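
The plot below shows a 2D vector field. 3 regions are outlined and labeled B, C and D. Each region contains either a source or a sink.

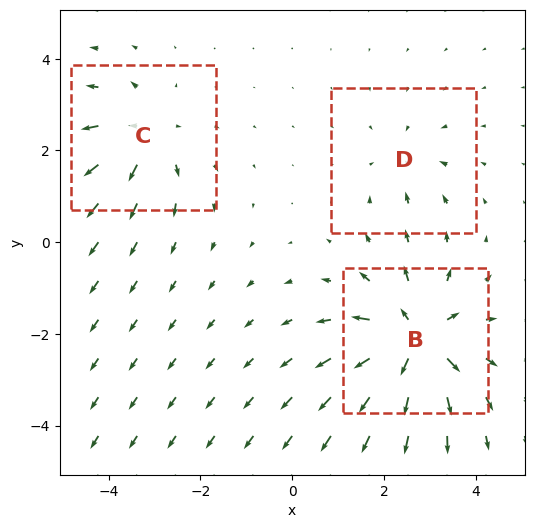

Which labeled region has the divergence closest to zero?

Divergence at each region's feature centre — B: about +6, C: about +4, D: about -2. Region D is closest to zero.

D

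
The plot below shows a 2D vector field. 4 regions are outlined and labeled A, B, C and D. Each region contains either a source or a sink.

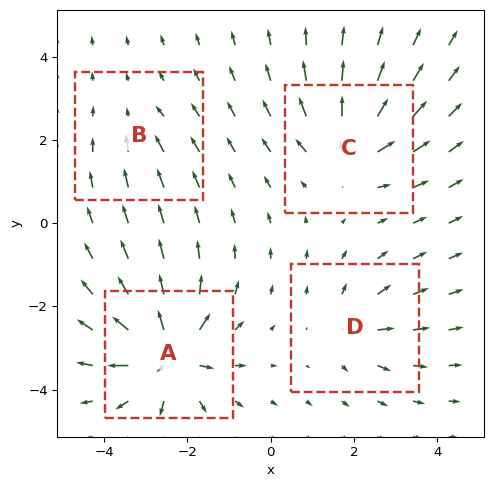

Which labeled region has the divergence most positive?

Divergence at each region's feature centre — A: about +9, B: about -3, C: about +6, D: about +4. Region A is most positive.

A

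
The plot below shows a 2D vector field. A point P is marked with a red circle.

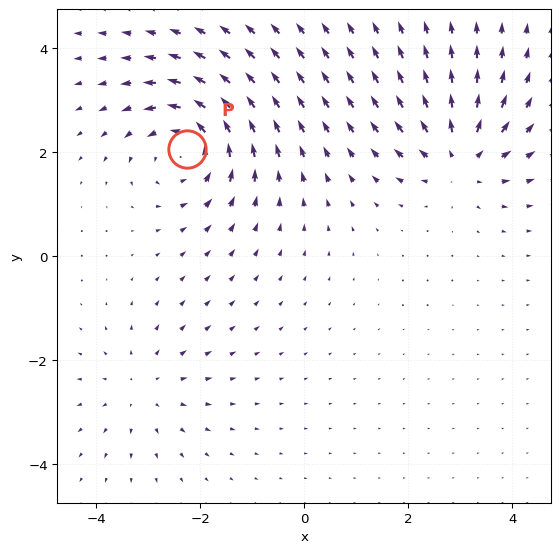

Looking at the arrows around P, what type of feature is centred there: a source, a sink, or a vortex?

At P (-2.3, 2.0) the arrows circulate counterclockwise. Divergence ≈0, curl about +5 — near-zero divergence with nonzero curl is a vortex.

vortex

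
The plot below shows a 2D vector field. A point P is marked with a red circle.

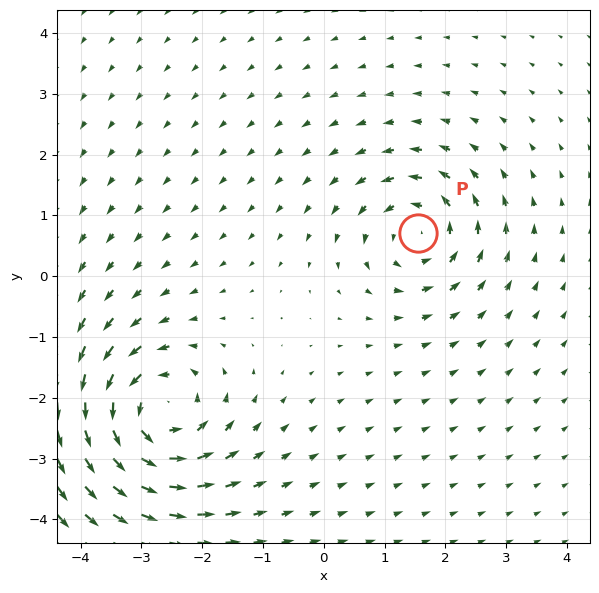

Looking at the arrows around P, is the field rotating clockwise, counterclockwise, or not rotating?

counterclockwise

Near P at (1.6, 0.7) the arrows circulate counterclockwise. The curl (z-component) there is about +4; positive curl means counterclockwise rotation.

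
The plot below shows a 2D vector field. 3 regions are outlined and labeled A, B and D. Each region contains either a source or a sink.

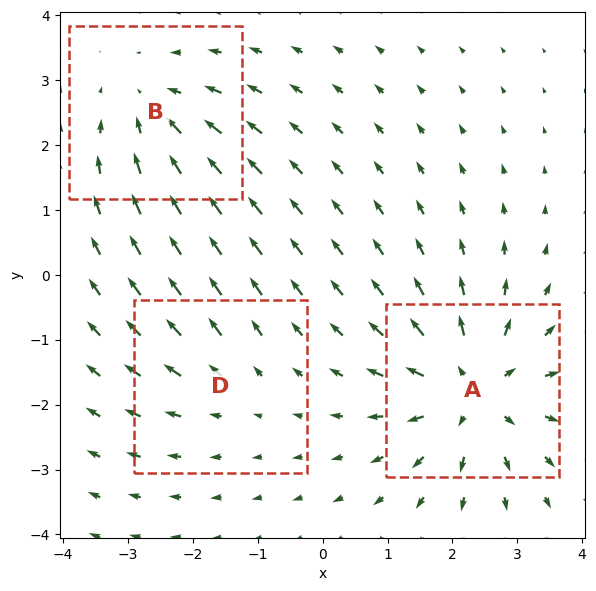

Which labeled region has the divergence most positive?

Divergence at each region's feature centre — A: about +5, B: about -3, D: about +2. Region A is most positive.

A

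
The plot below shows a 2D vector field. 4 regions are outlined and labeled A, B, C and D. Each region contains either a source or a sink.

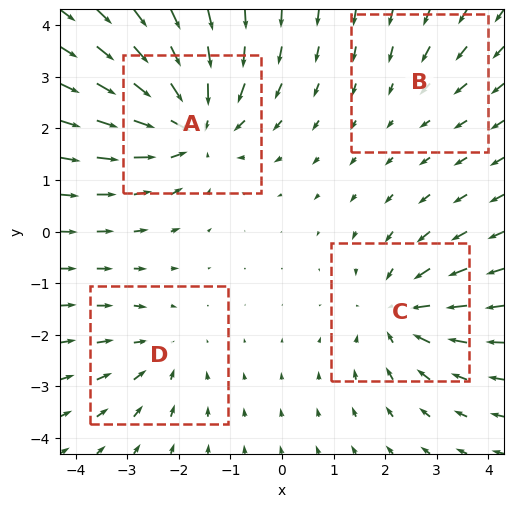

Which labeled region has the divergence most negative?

A

Divergence at each region's feature centre — A: about -7, B: about -2, C: about -5, D: about -3. Region A is most negative.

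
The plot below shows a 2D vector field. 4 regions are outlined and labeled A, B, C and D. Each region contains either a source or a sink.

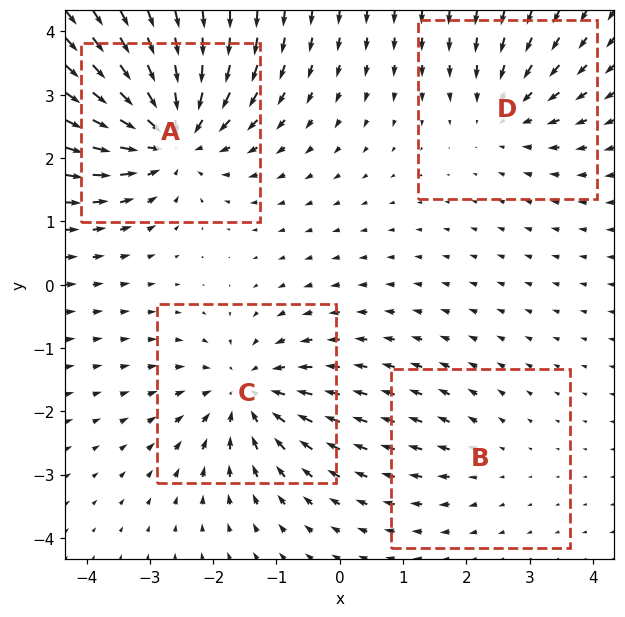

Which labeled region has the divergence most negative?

Divergence at each region's feature centre — A: about -7, B: about +2, C: about -5, D: about -4. Region A is most negative.

A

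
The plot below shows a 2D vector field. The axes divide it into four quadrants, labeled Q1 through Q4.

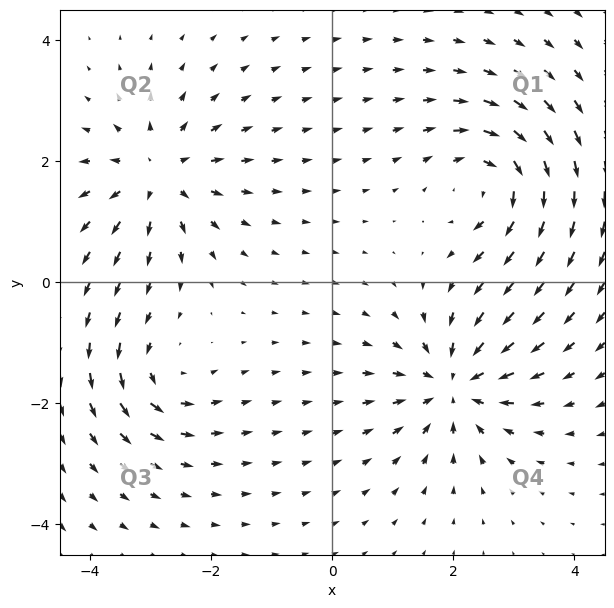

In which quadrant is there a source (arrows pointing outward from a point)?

Q2

The source sits at approximately (-2.9, 1.8), which lies in quadrant Q2. The divergence there is about +5, positive as expected for a source.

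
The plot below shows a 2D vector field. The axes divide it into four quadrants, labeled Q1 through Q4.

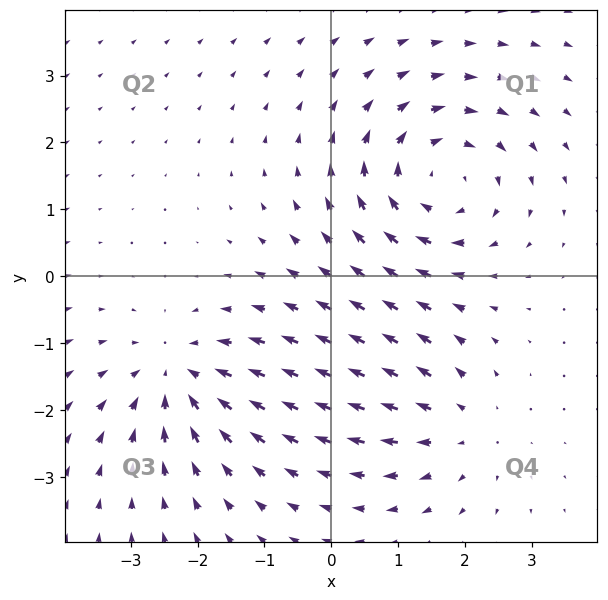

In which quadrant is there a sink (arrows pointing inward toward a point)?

Q3

The sink sits at approximately (-2.3, -1.5), which lies in quadrant Q3. The divergence there is about -4, negative as expected for a sink.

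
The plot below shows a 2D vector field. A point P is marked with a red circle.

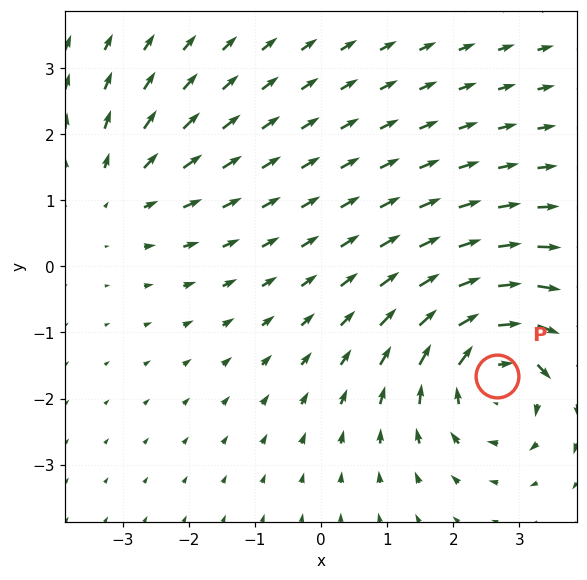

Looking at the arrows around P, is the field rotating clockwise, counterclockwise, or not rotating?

Near P at (2.7, -1.7) the arrows circulate clockwise. The curl (z-component) there is about -5; negative curl means clockwise rotation.

clockwise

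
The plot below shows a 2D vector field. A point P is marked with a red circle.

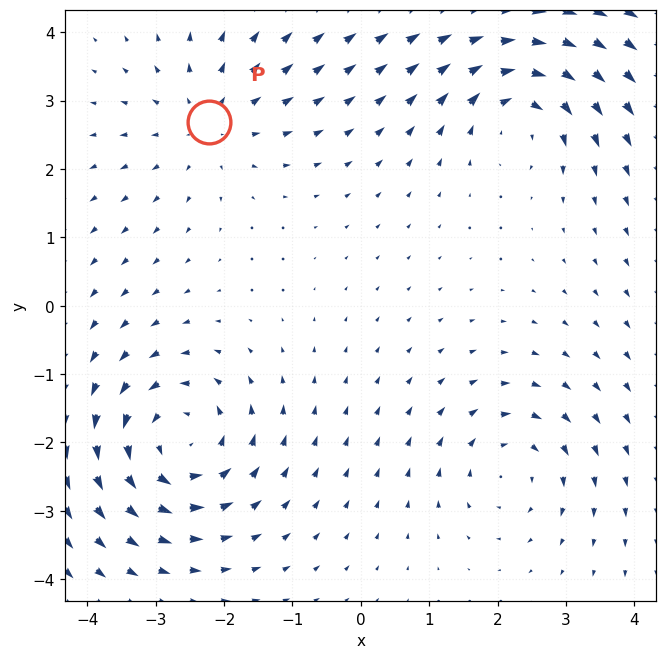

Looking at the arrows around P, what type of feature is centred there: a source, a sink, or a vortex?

At P (-2.2, 2.7) the arrows spread outward. Divergence about +3, curl ≈0 — positive divergence with near-zero curl is a source.

source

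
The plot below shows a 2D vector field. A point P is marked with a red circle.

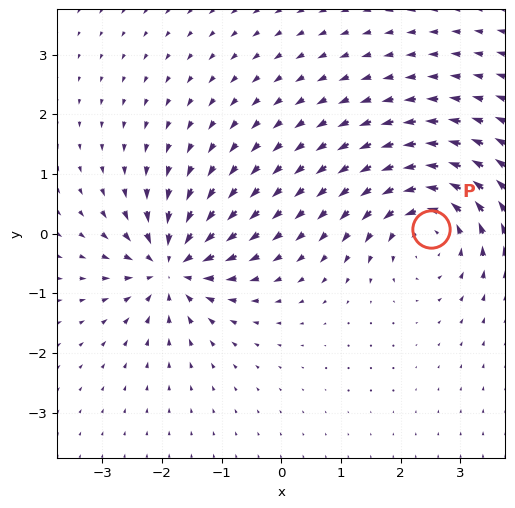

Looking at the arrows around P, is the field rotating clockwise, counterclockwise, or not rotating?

Near P at (2.5, 0.1) the arrows circulate counterclockwise. The curl (z-component) there is about +4; positive curl means counterclockwise rotation.

counterclockwise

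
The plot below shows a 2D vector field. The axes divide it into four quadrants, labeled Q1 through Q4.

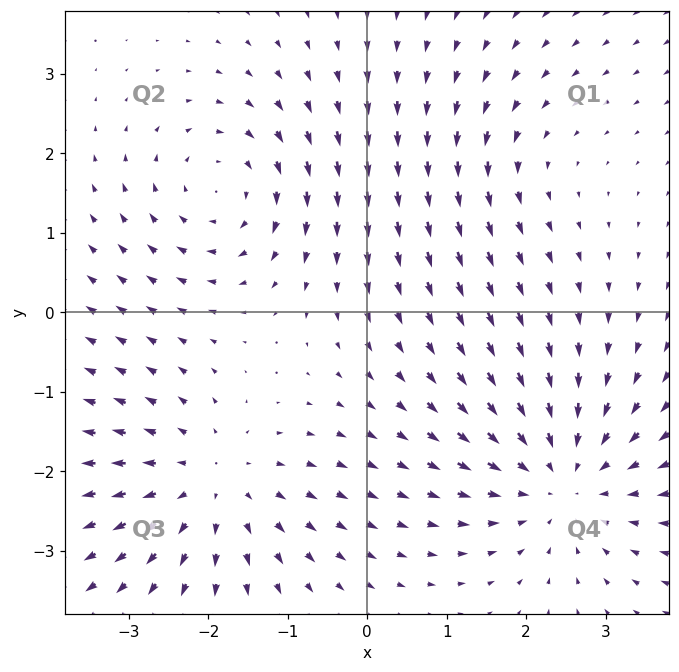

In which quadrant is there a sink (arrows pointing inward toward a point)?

Q4

The sink sits at approximately (2.5, -2.1), which lies in quadrant Q4. The divergence there is about -4, negative as expected for a sink.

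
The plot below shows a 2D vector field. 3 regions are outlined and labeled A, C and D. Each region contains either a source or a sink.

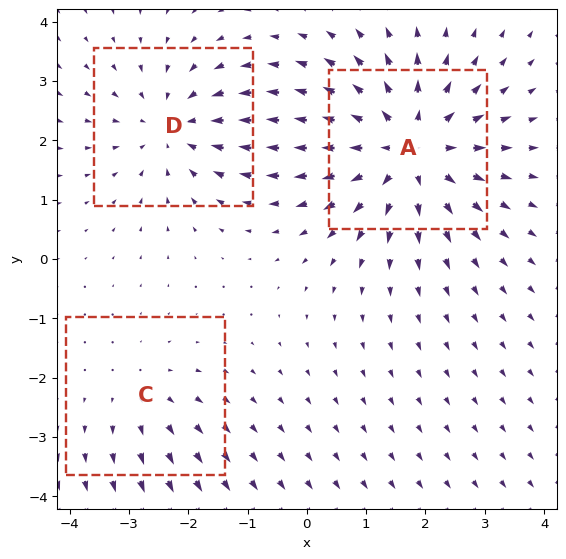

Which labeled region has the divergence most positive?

A

Divergence at each region's feature centre — A: about +4, C: about +2, D: about -3. Region A is most positive.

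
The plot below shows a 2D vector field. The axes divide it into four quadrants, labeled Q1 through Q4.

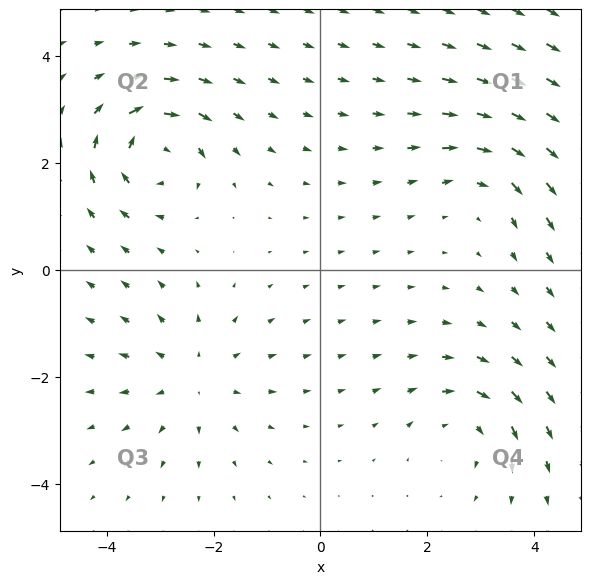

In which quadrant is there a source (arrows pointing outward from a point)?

Q3

The source sits at approximately (-2.4, -2.0), which lies in quadrant Q3. The divergence there is about +3, positive as expected for a source.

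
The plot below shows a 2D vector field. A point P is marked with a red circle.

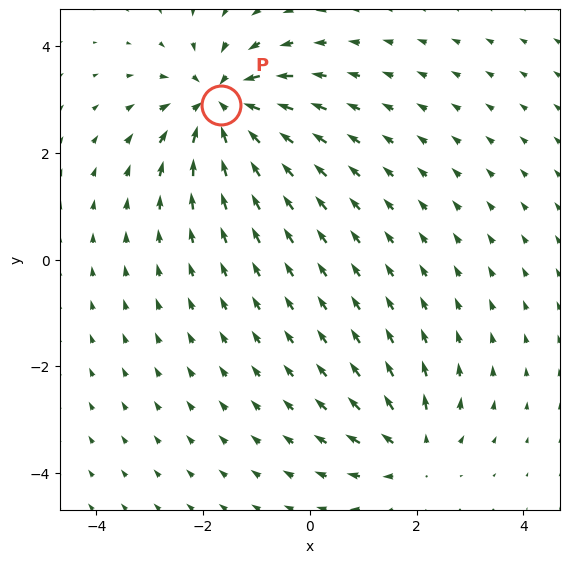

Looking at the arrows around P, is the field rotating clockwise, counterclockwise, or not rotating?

not rotating

Near P at (-1.7, 2.9) the arrows show no circulation. The curl there is ≈0.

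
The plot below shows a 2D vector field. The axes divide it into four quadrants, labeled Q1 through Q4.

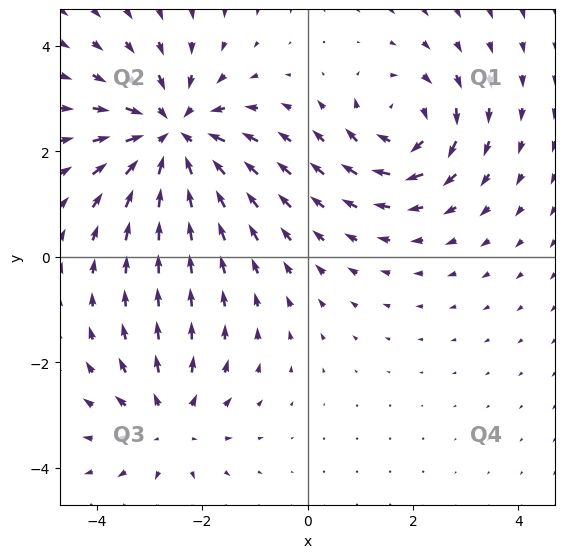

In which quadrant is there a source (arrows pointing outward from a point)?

Q3

The source sits at approximately (-2.6, -3.2), which lies in quadrant Q3. The divergence there is about +3, positive as expected for a source.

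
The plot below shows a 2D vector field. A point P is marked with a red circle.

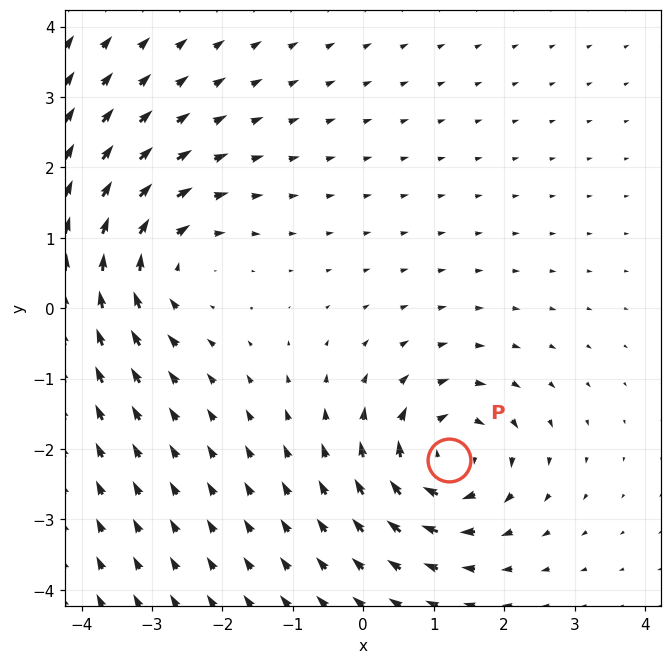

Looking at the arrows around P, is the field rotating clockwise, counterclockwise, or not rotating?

clockwise

Near P at (1.2, -2.2) the arrows circulate clockwise. The curl (z-component) there is about -6; negative curl means clockwise rotation.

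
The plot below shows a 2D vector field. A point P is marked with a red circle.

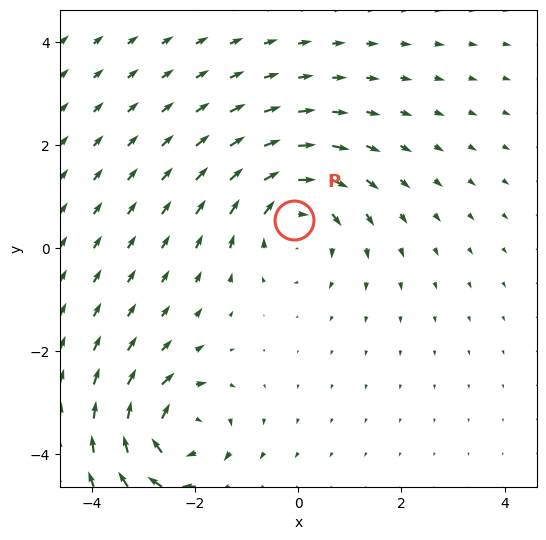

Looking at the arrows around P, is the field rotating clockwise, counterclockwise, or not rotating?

Near P at (-0.1, 0.6) the arrows circulate clockwise. The curl (z-component) there is about -4; negative curl means clockwise rotation.

clockwise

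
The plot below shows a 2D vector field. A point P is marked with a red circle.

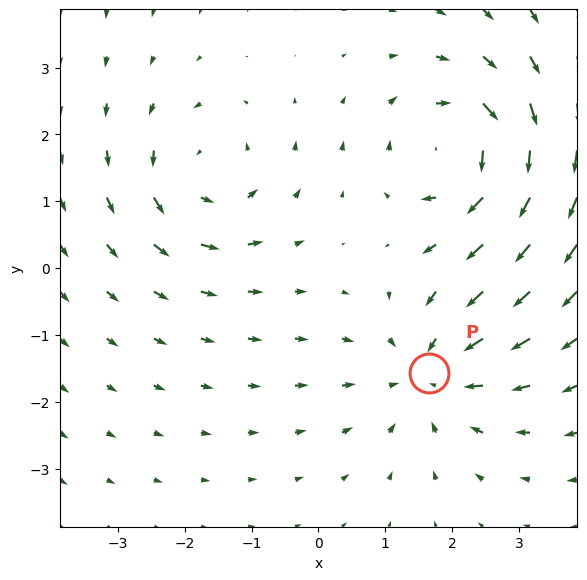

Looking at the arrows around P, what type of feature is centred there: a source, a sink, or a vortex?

sink

At P (1.7, -1.6) the arrows converge inward. Divergence about -4, curl ≈0 — negative divergence with near-zero curl is a sink.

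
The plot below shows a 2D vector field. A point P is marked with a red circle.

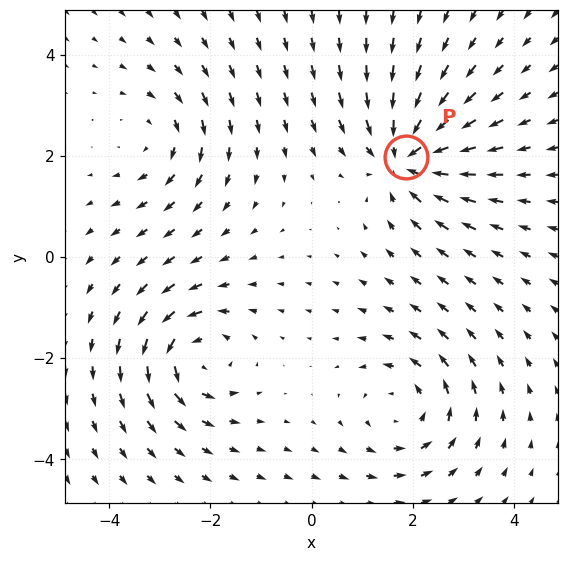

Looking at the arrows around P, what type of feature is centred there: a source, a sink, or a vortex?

sink

At P (1.9, 2.0) the arrows converge inward. Divergence about -6, curl ≈0 — negative divergence with near-zero curl is a sink.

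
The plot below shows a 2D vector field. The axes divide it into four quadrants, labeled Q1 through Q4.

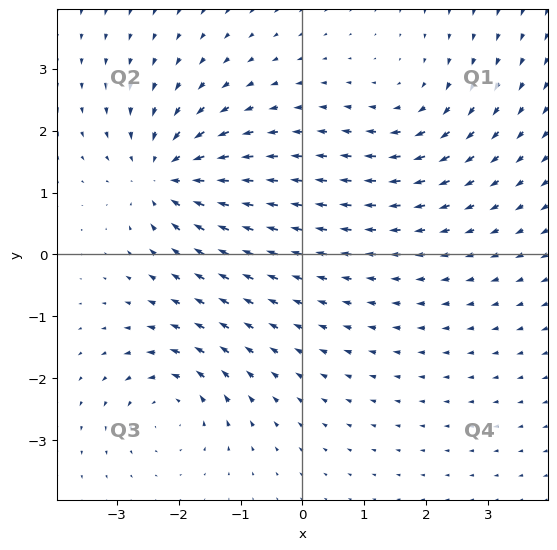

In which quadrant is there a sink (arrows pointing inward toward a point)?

The sink sits at approximately (-2.2, 1.3), which lies in quadrant Q2. The divergence there is about -5, negative as expected for a sink.

Q2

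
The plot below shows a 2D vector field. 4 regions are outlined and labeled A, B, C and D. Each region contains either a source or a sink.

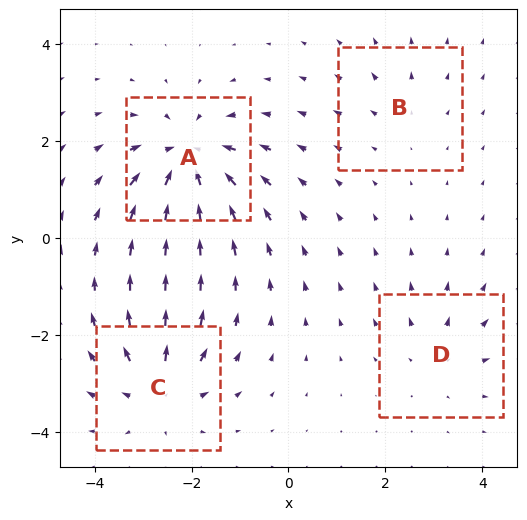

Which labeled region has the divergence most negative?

Divergence at each region's feature centre — A: about -7, B: about +2, C: about +6, D: about +3. Region A is most negative.

A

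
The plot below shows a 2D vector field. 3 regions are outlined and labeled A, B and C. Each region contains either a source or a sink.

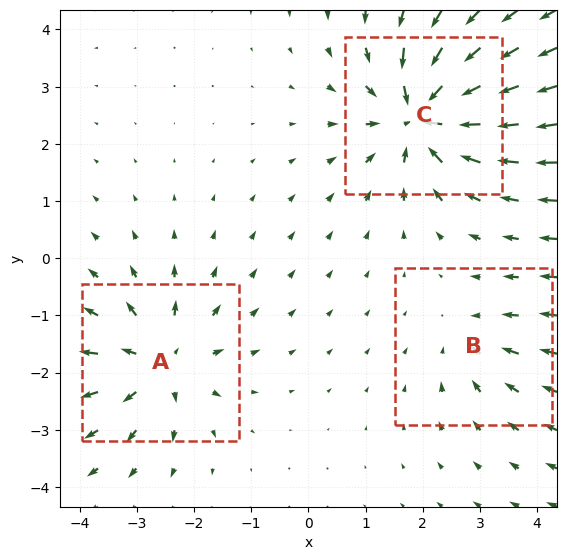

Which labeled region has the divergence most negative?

C

Divergence at each region's feature centre — A: about +4, B: about -2, C: about -6. Region C is most negative.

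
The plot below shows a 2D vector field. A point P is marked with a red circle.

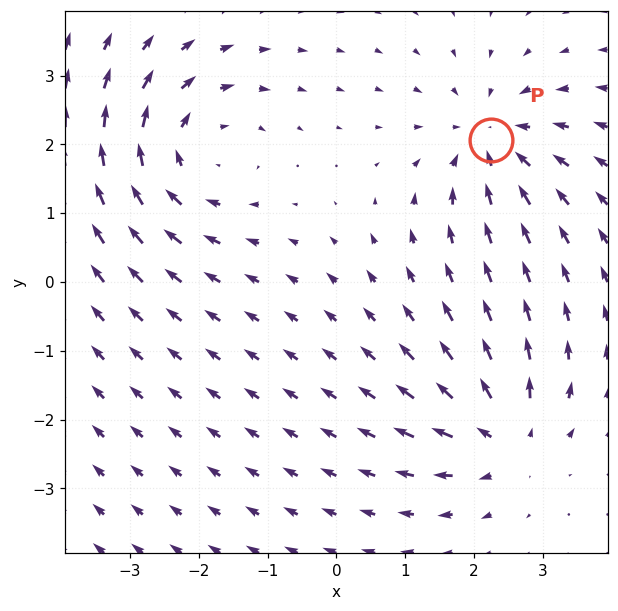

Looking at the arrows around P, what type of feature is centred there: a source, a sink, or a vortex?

sink

At P (2.3, 2.1) the arrows converge inward. Divergence about -4, curl ≈0 — negative divergence with near-zero curl is a sink.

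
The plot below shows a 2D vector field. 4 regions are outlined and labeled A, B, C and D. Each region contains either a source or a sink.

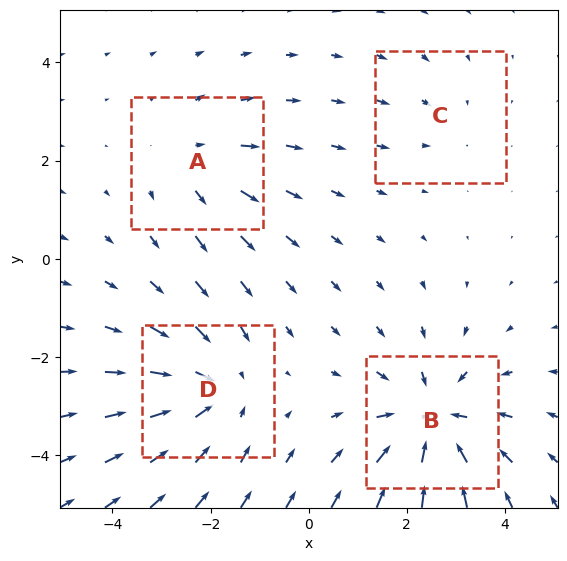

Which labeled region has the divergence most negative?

B

Divergence at each region's feature centre — A: about +3, B: about -6, C: about -2, D: about -4. Region B is most negative.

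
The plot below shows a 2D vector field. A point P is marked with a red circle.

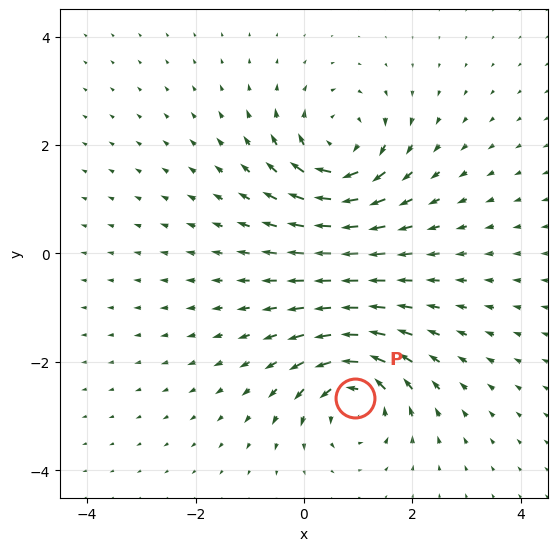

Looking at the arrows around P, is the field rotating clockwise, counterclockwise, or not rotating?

counterclockwise

Near P at (0.9, -2.7) the arrows circulate counterclockwise. The curl (z-component) there is about +5; positive curl means counterclockwise rotation.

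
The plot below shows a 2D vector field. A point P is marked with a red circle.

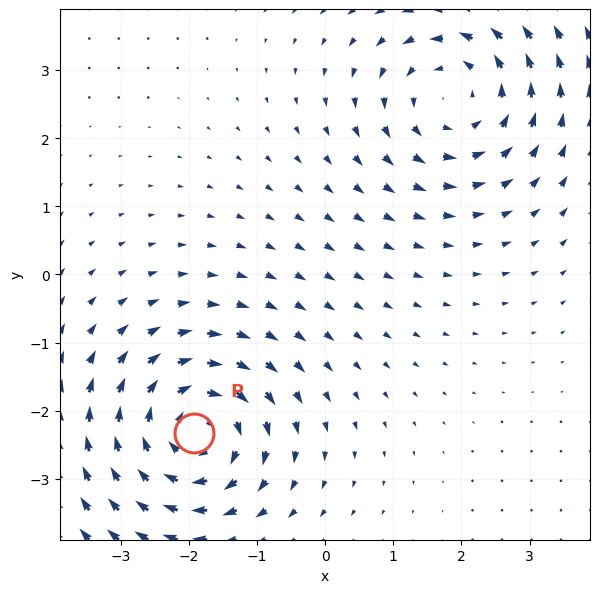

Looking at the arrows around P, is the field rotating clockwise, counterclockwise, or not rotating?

Near P at (-1.9, -2.3) the arrows circulate clockwise. The curl (z-component) there is about -5; negative curl means clockwise rotation.

clockwise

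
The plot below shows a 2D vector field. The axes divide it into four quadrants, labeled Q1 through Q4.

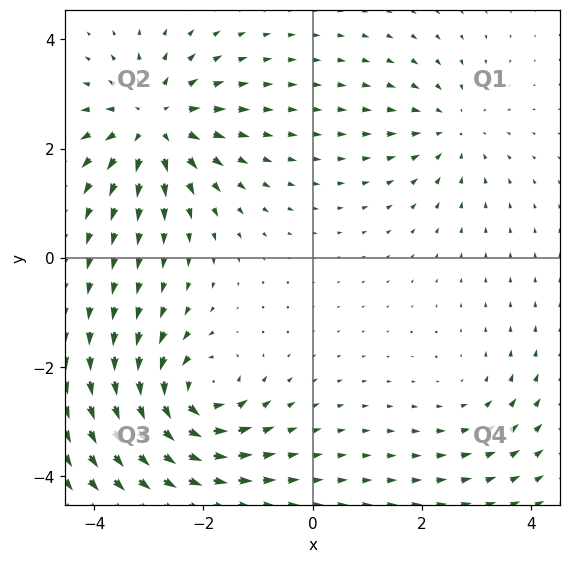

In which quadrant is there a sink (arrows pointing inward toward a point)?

Q1

The sink sits at approximately (2.6, 2.4), which lies in quadrant Q1. The divergence there is about -3, negative as expected for a sink.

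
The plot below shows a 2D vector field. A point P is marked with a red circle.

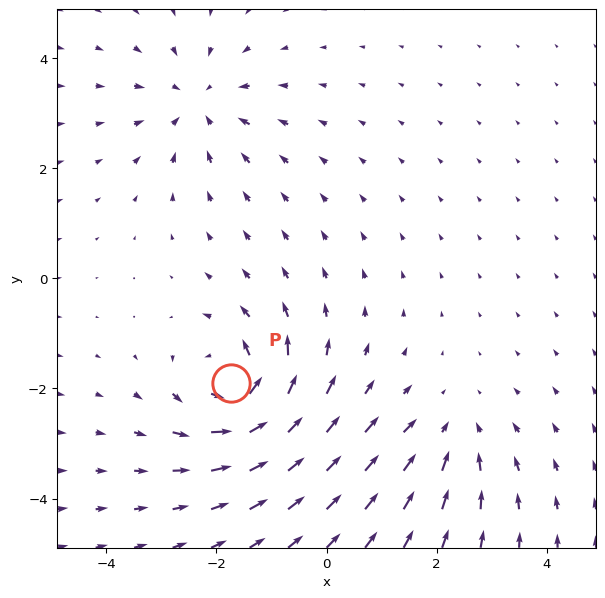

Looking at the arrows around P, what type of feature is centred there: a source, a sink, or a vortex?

vortex

At P (-1.7, -1.9) the arrows circulate counterclockwise. Divergence ≈0, curl about +6 — near-zero divergence with nonzero curl is a vortex.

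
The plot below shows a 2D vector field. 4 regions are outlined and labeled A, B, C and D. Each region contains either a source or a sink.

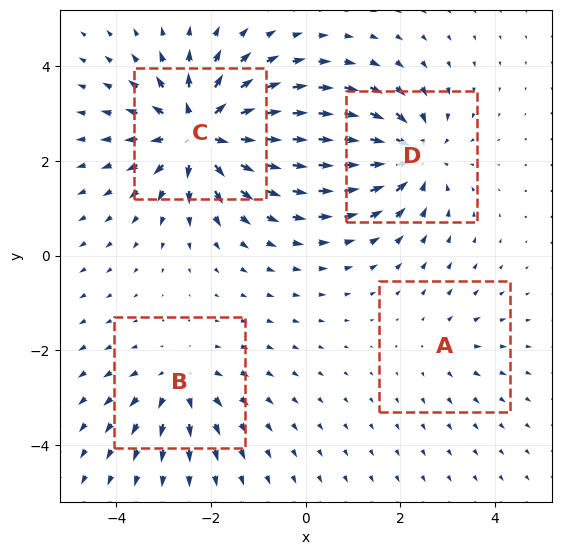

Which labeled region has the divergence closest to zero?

Divergence at each region's feature centre — A: about +2, B: about +4, C: about +8, D: about -5. Region A is closest to zero.

A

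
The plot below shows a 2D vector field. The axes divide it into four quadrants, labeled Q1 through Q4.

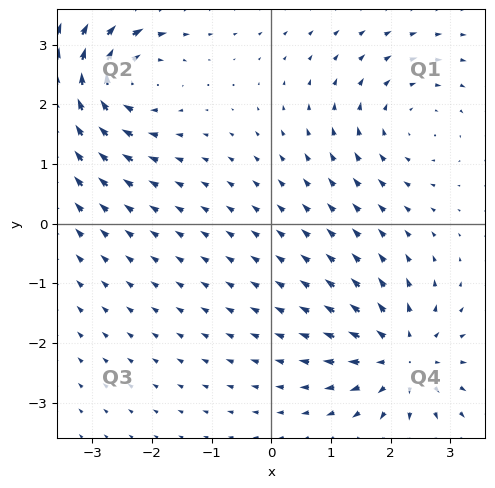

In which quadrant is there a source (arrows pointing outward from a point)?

The source sits at approximately (2.2, -2.2), which lies in quadrant Q4. The divergence there is about +5, positive as expected for a source.

Q4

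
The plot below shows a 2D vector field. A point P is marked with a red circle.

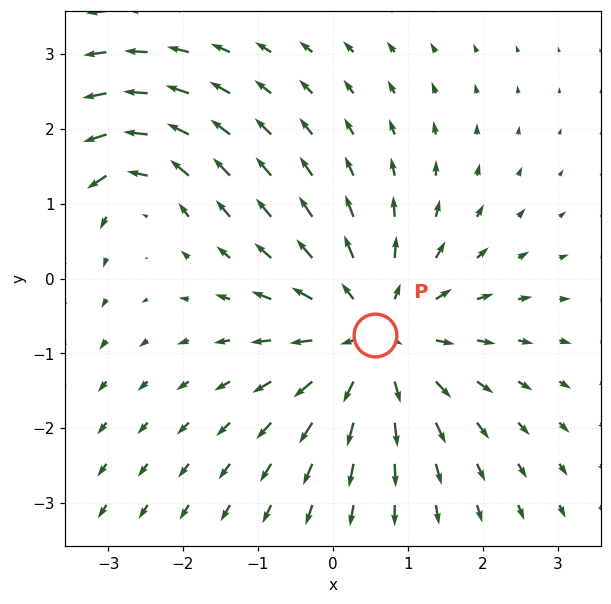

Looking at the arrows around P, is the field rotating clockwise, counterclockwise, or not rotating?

Near P at (0.6, -0.8) the arrows show no circulation. The curl there is ≈0.

not rotating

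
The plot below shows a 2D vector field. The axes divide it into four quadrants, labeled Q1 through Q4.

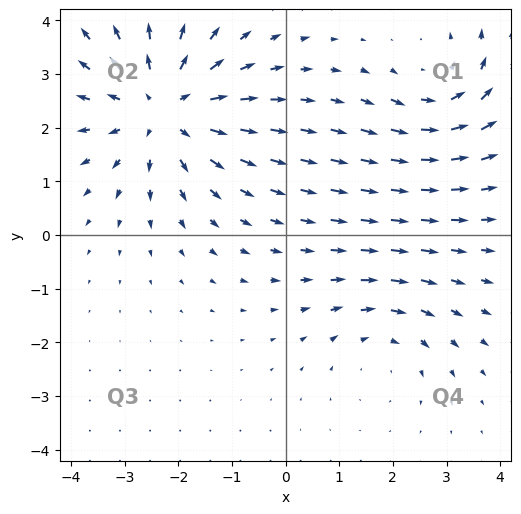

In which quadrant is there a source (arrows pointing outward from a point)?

Q2

The source sits at approximately (-2.3, 2.4), which lies in quadrant Q2. The divergence there is about +4, positive as expected for a source.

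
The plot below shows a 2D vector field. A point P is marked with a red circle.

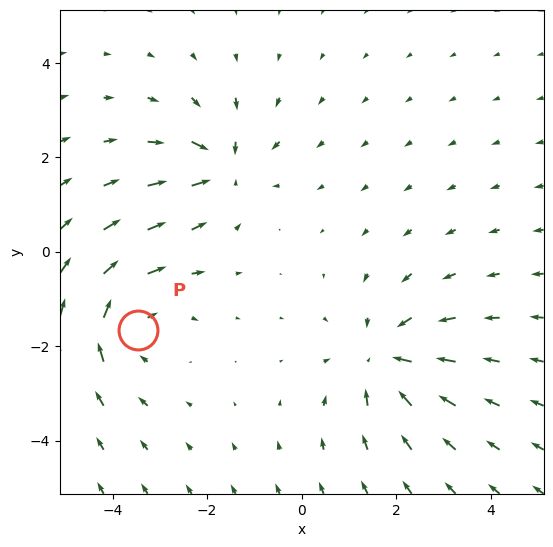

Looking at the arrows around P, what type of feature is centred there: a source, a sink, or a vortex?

vortex

At P (-3.5, -1.6) the arrows circulate clockwise. Divergence ≈0, curl about -4 — near-zero divergence with nonzero curl is a vortex.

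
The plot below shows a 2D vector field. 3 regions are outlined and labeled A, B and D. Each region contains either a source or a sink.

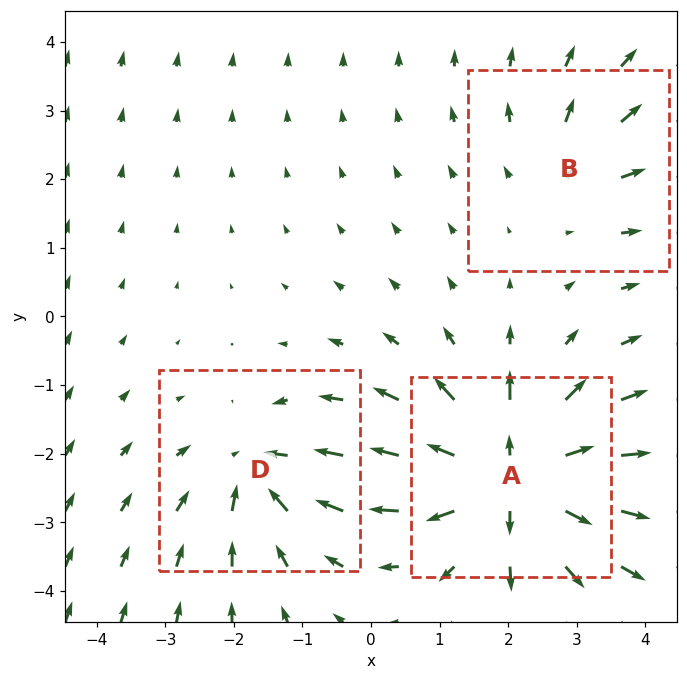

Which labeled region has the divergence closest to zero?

Divergence at each region's feature centre — A: about +6, B: about +2, D: about -4. Region B is closest to zero.

B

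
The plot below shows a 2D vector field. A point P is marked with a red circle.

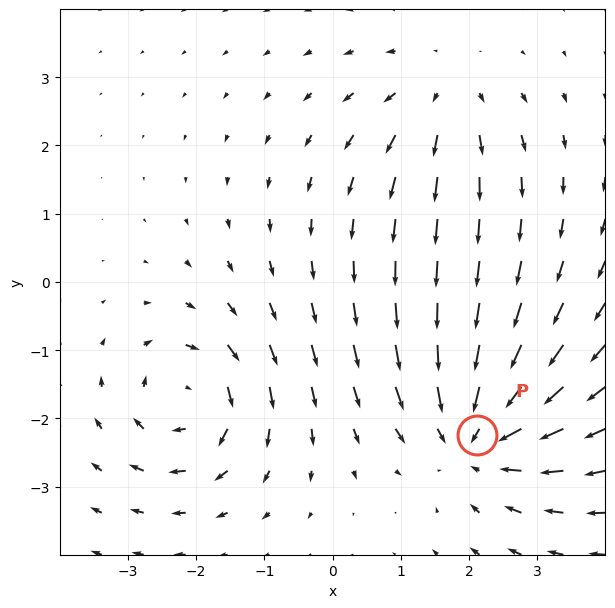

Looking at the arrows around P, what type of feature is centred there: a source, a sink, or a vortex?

sink

At P (2.1, -2.2) the arrows converge inward. Divergence about -4, curl ≈0 — negative divergence with near-zero curl is a sink.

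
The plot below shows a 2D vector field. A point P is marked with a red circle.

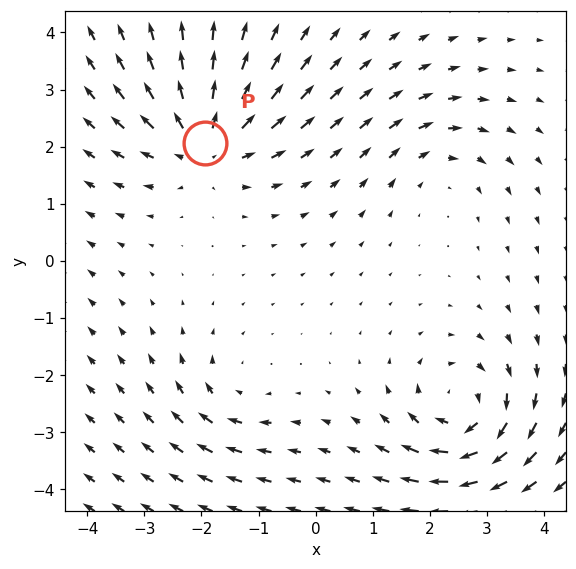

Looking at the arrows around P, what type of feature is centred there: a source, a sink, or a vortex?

source

At P (-1.9, 2.1) the arrows spread outward. Divergence about +5, curl ≈0 — positive divergence with near-zero curl is a source.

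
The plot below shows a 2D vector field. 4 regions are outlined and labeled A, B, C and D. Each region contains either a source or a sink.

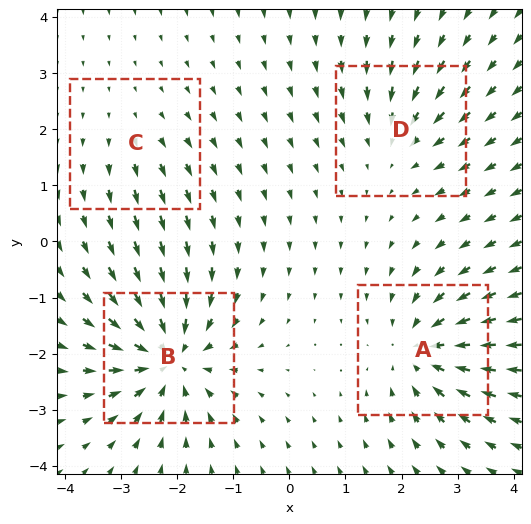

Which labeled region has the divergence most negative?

Divergence at each region's feature centre — A: about -5, B: about -7, C: about +2, D: about -3. Region B is most negative.

B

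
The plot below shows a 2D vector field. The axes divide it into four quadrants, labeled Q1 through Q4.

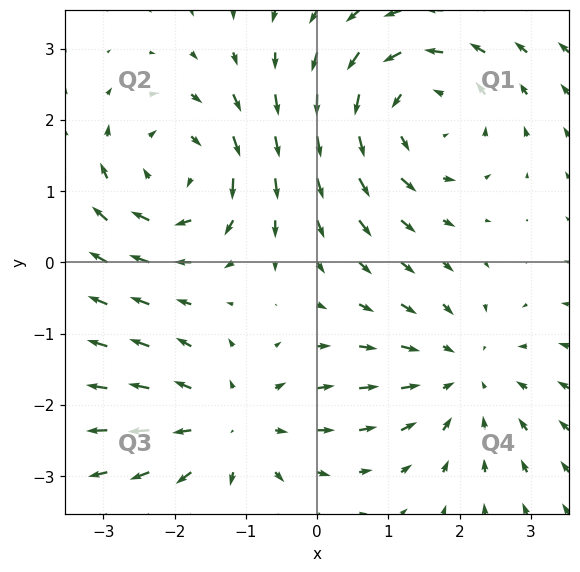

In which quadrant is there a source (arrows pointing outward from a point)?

Q3

The source sits at approximately (-1.2, -2.3), which lies in quadrant Q3. The divergence there is about +4, positive as expected for a source.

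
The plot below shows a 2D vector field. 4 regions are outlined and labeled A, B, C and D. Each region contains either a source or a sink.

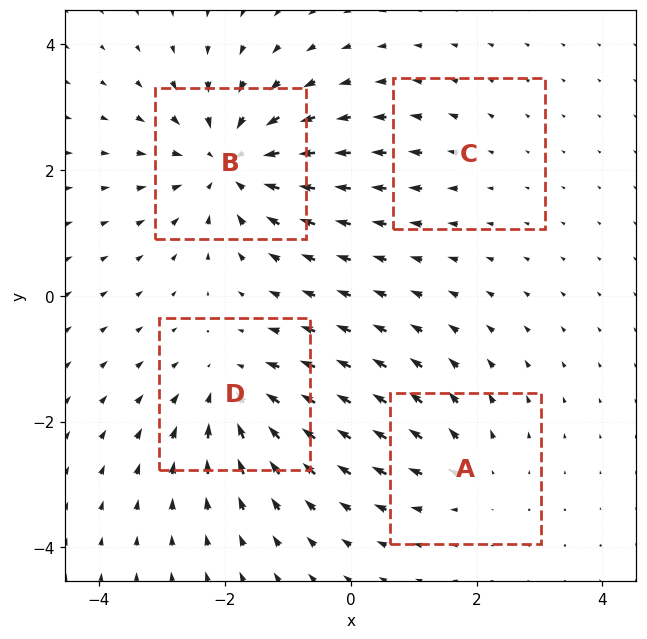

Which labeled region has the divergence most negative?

Divergence at each region's feature centre — A: about +3, B: about -7, C: about +2, D: about -5. Region B is most negative.

B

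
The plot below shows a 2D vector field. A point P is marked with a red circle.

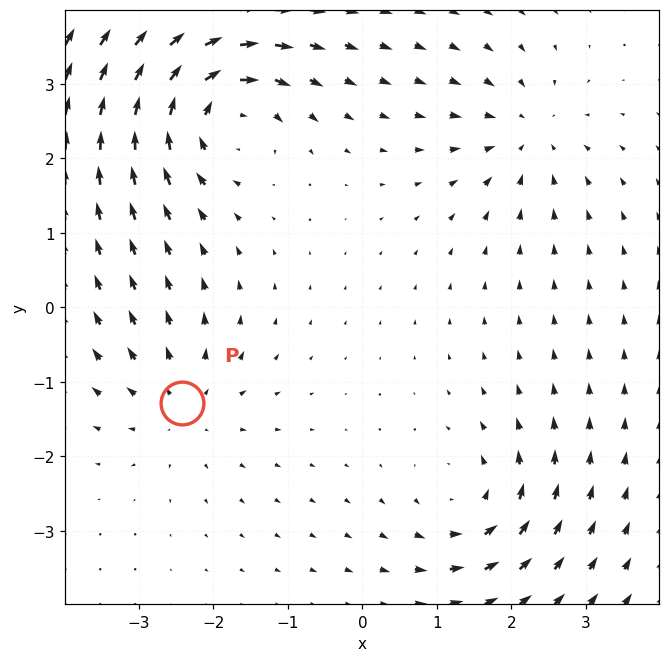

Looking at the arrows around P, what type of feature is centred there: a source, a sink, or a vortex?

At P (-2.4, -1.3) the arrows spread outward. Divergence about +3, curl ≈0 — positive divergence with near-zero curl is a source.

source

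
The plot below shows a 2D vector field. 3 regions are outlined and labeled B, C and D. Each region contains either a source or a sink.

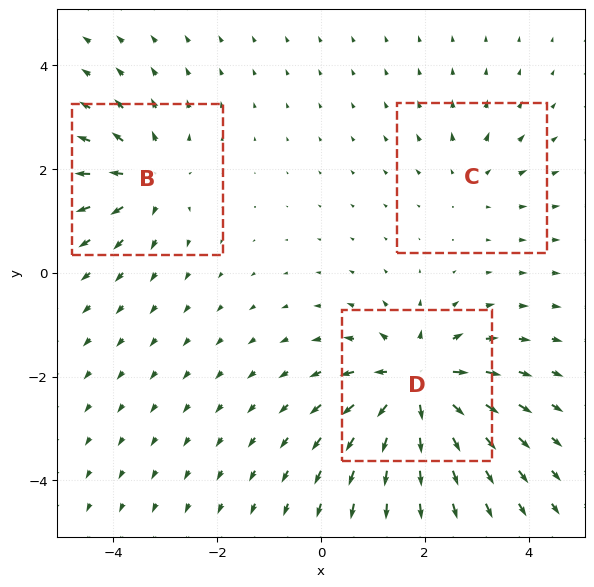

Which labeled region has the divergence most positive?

Divergence at each region's feature centre — B: about +4, C: about +2, D: about +6. Region D is most positive.

D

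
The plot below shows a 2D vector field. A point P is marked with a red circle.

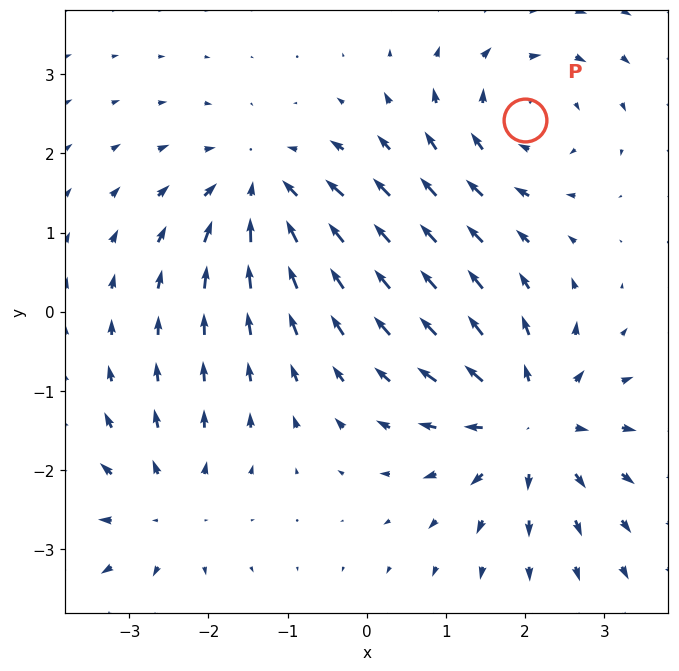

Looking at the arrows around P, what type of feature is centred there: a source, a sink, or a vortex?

At P (2.0, 2.4) the arrows circulate clockwise. Divergence ≈0, curl about -3 — near-zero divergence with nonzero curl is a vortex.

vortex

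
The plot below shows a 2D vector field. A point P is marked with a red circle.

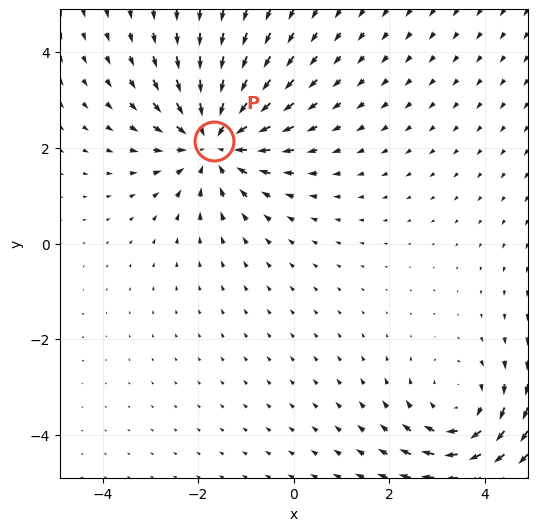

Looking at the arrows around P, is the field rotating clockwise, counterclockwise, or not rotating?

not rotating

Near P at (-1.7, 2.1) the arrows show no circulation. The curl there is ≈0.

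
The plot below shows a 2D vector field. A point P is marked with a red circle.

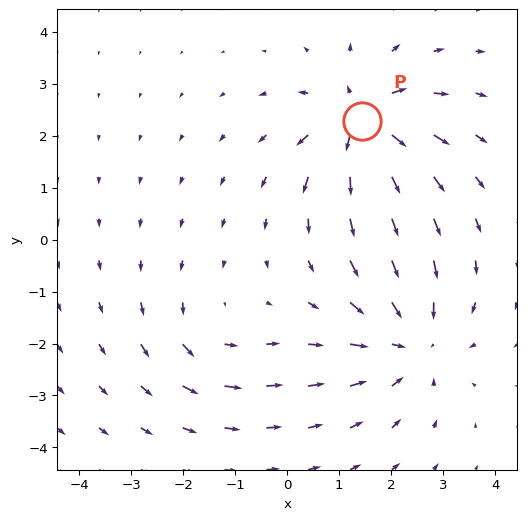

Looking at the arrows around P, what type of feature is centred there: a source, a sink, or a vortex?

source

At P (1.4, 2.3) the arrows spread outward. Divergence about +6, curl ≈0 — positive divergence with near-zero curl is a source.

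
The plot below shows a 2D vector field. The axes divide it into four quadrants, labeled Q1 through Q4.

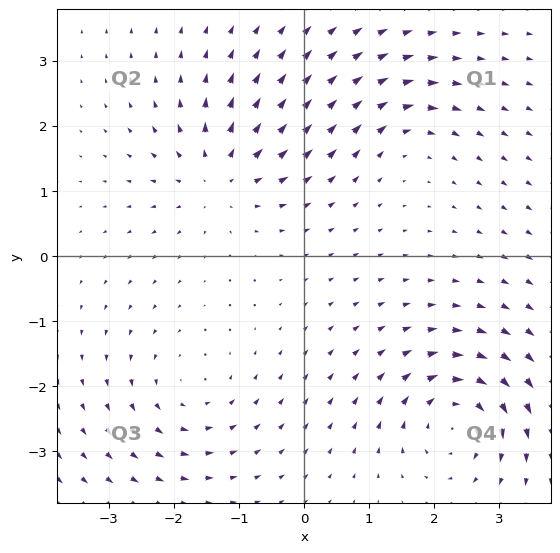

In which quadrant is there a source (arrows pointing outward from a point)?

The source sits at approximately (-1.3, 1.2), which lies in quadrant Q2. The divergence there is about +4, positive as expected for a source.

Q2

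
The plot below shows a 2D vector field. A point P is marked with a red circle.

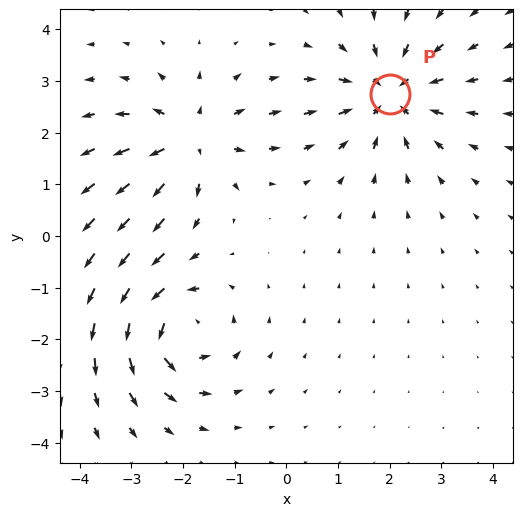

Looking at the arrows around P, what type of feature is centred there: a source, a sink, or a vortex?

sink

At P (2.0, 2.7) the arrows converge inward. Divergence about -5, curl ≈0 — negative divergence with near-zero curl is a sink.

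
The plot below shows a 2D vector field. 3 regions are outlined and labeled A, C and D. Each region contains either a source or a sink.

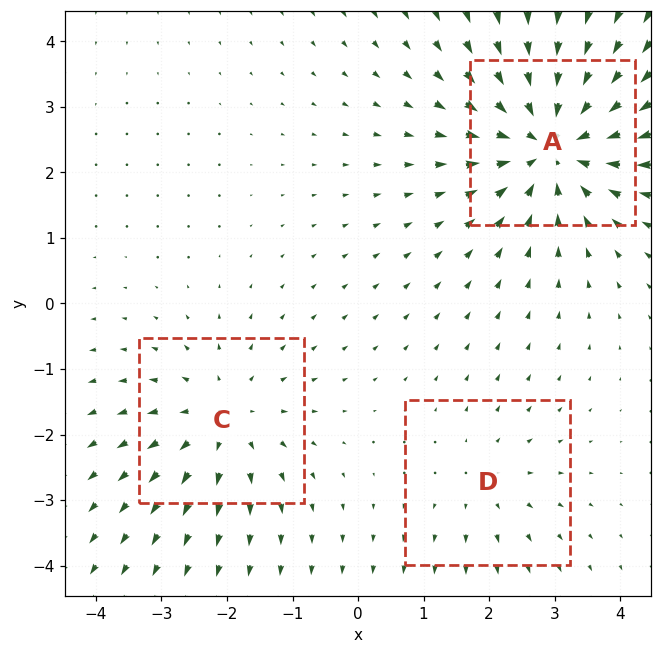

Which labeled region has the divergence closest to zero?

Divergence at each region's feature centre — A: about -5, C: about +3, D: about +2. Region D is closest to zero.

D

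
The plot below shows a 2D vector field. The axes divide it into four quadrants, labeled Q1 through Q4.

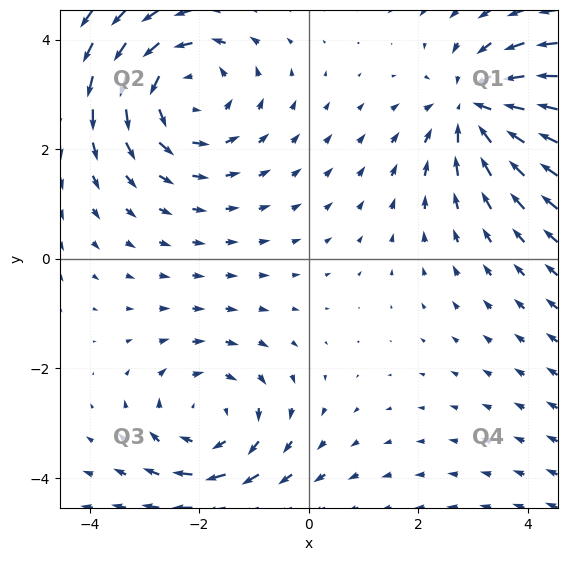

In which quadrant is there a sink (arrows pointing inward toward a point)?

The sink sits at approximately (3.1, 2.8), which lies in quadrant Q1. The divergence there is about -4, negative as expected for a sink.

Q1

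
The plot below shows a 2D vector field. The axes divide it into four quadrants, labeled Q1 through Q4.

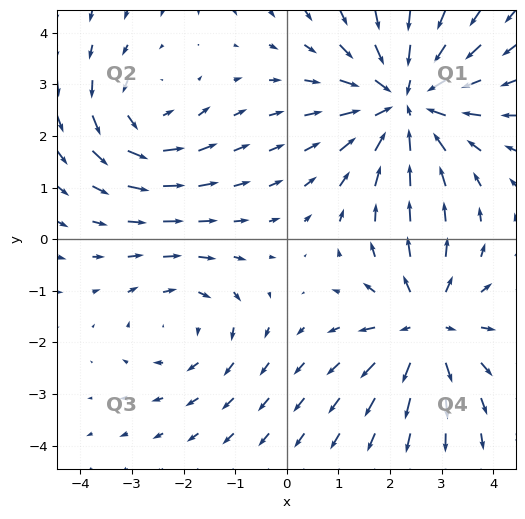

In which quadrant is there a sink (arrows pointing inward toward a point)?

Q1

The sink sits at approximately (2.3, 2.7), which lies in quadrant Q1. The divergence there is about -4, negative as expected for a sink.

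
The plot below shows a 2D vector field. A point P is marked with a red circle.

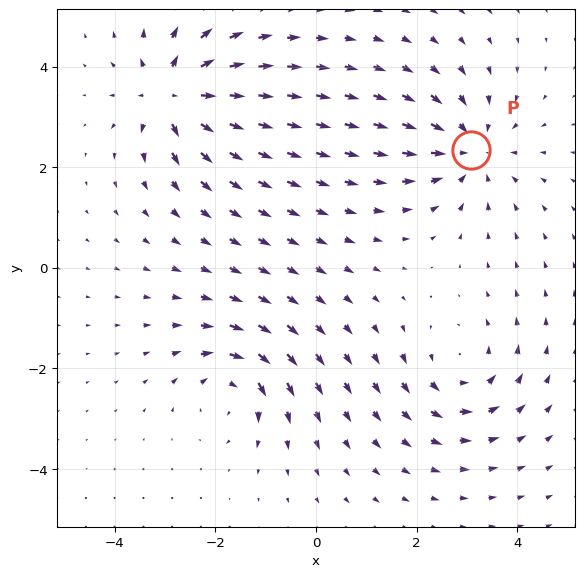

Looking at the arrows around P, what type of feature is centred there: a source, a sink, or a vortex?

sink

At P (3.1, 2.4) the arrows converge inward. Divergence about -5, curl ≈0 — negative divergence with near-zero curl is a sink.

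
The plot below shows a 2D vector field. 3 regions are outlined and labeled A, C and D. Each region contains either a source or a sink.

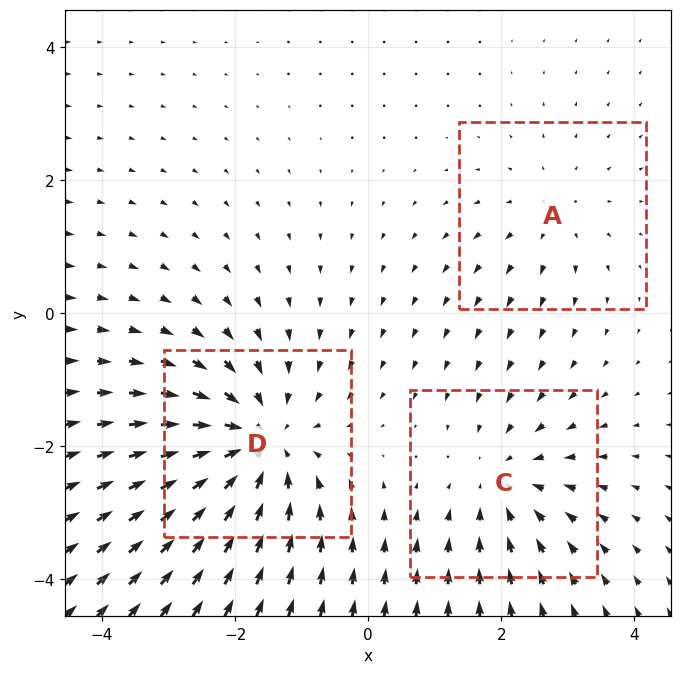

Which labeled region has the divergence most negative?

Divergence at each region's feature centre — A: about +2, C: about -3, D: about -4. Region D is most negative.

D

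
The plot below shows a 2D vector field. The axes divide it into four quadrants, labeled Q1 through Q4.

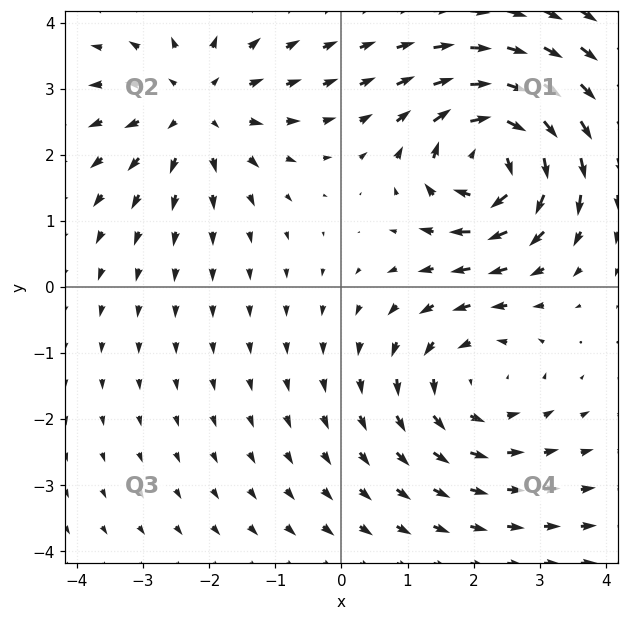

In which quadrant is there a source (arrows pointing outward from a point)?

Q2

The source sits at approximately (-2.2, 2.7), which lies in quadrant Q2. The divergence there is about +3, positive as expected for a source.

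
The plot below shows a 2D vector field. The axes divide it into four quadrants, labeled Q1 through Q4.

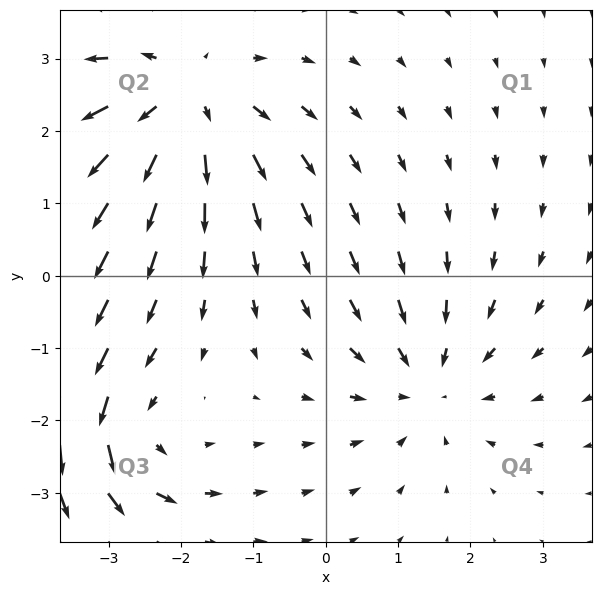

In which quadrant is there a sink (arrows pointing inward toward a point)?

Q4

The sink sits at approximately (1.4, -1.5), which lies in quadrant Q4. The divergence there is about -3, negative as expected for a sink.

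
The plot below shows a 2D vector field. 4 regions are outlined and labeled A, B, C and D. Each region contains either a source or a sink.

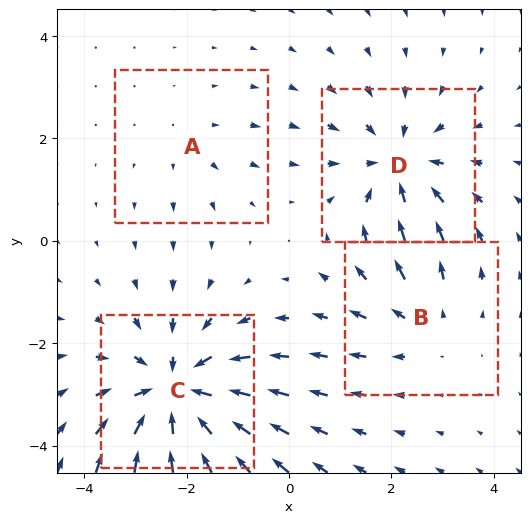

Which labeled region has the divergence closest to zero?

Divergence at each region's feature centre — A: about +2, B: about +3, C: about -7, D: about -5. Region A is closest to zero.

A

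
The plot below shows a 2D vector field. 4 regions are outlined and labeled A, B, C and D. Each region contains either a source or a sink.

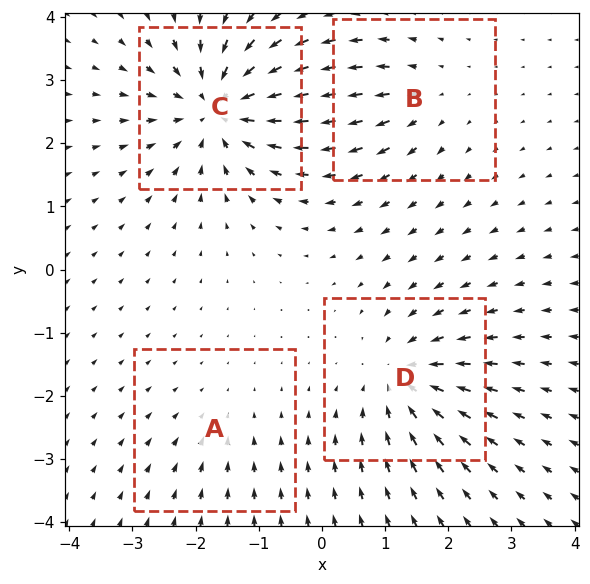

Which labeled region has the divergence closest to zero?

Divergence at each region's feature centre — A: about -2, B: about +3, C: about -8, D: about -5. Region A is closest to zero.

A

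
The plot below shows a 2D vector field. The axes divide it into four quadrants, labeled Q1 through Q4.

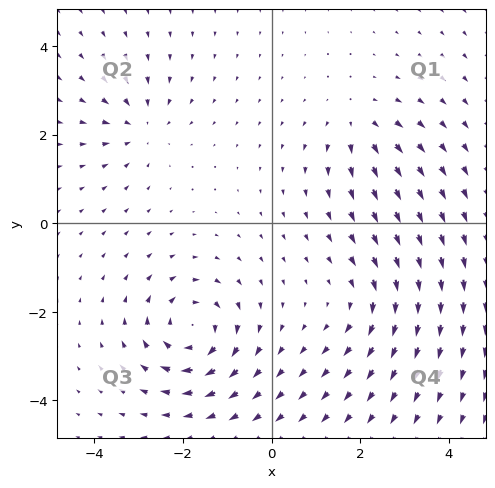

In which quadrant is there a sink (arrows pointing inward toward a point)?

Q2

The sink sits at approximately (-3.0, 2.2), which lies in quadrant Q2. The divergence there is about -4, negative as expected for a sink.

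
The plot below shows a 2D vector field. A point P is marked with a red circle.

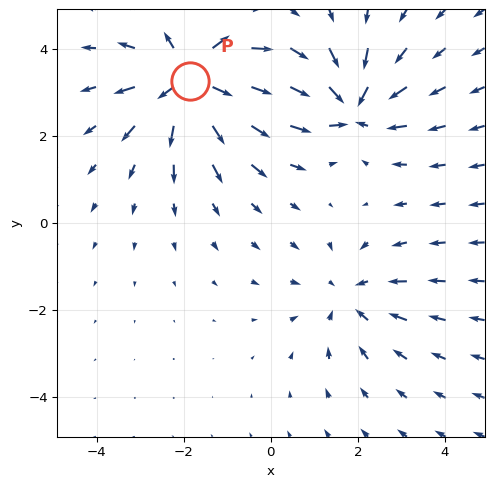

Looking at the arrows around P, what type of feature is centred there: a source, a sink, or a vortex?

source

At P (-1.8, 3.3) the arrows spread outward. Divergence about +7, curl ≈0 — positive divergence with near-zero curl is a source.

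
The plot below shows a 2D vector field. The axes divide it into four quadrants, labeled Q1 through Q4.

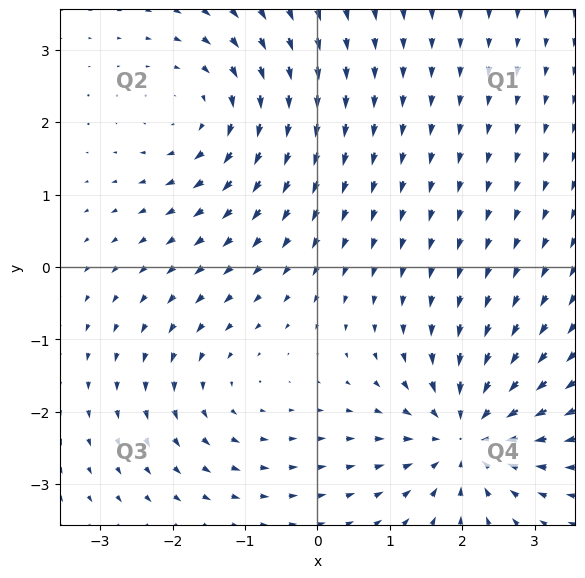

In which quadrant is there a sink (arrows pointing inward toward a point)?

The sink sits at approximately (2.1, -2.3), which lies in quadrant Q4. The divergence there is about -6, negative as expected for a sink.

Q4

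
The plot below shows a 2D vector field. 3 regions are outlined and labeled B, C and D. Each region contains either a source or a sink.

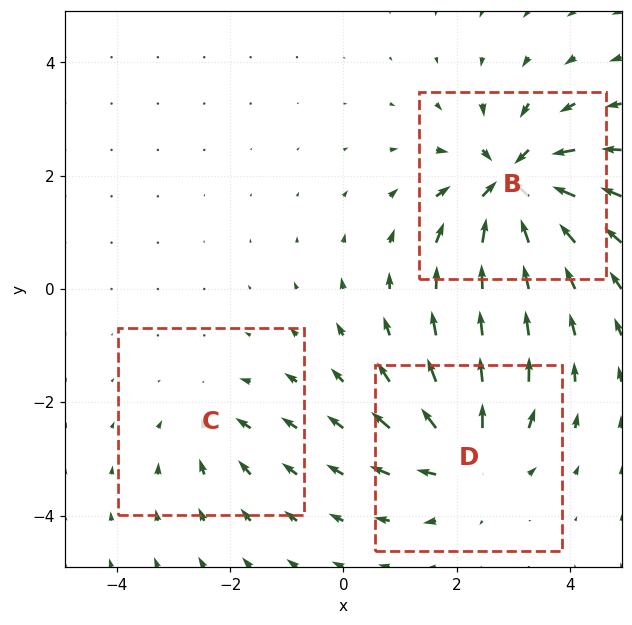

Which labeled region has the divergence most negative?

B

Divergence at each region's feature centre — B: about -6, C: about -2, D: about +4. Region B is most negative.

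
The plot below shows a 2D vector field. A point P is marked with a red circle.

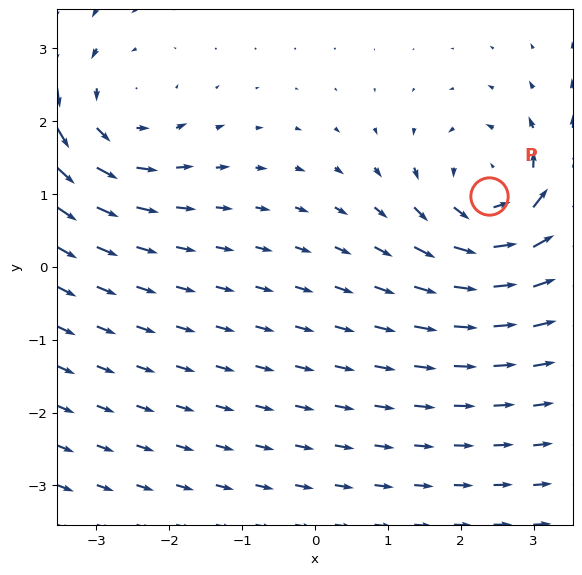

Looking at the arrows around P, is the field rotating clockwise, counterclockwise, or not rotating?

Near P at (2.4, 1.0) the arrows circulate counterclockwise. The curl (z-component) there is about +6; positive curl means counterclockwise rotation.

counterclockwise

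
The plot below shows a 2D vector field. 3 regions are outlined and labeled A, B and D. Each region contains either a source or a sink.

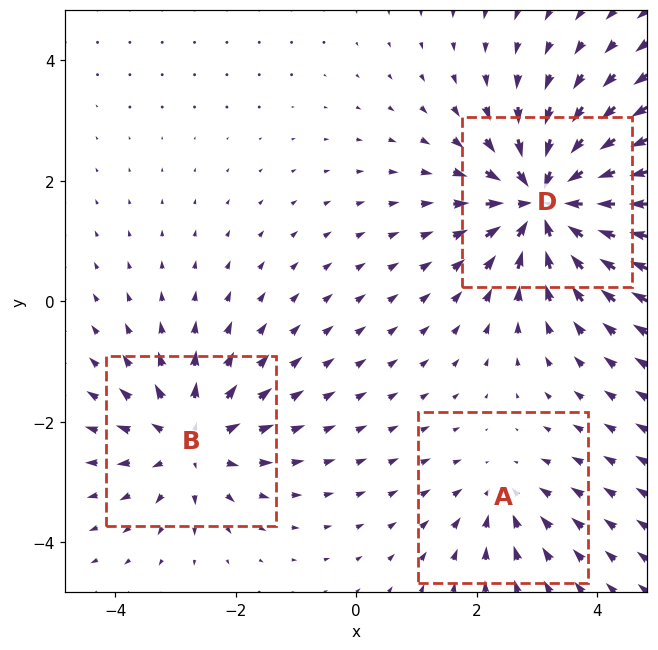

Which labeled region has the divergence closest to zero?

A

Divergence at each region's feature centre — A: about -2, B: about +4, D: about -6. Region A is closest to zero.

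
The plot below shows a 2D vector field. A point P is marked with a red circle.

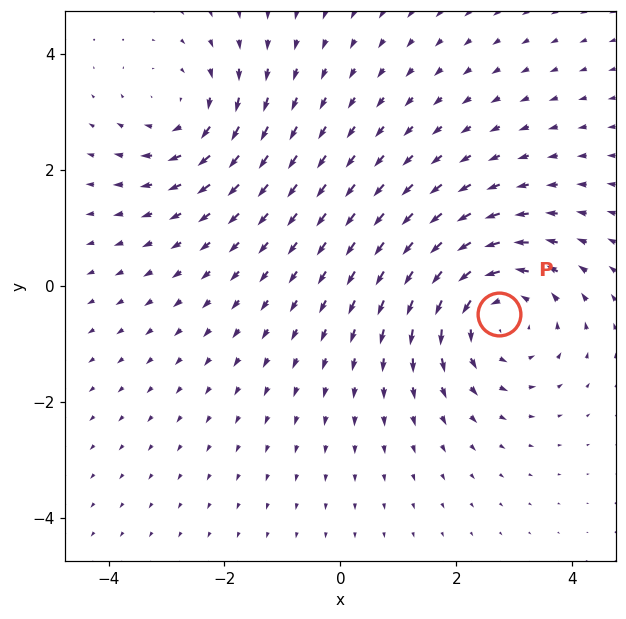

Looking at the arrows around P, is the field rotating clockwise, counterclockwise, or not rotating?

counterclockwise

Near P at (2.7, -0.5) the arrows circulate counterclockwise. The curl (z-component) there is about +4; positive curl means counterclockwise rotation.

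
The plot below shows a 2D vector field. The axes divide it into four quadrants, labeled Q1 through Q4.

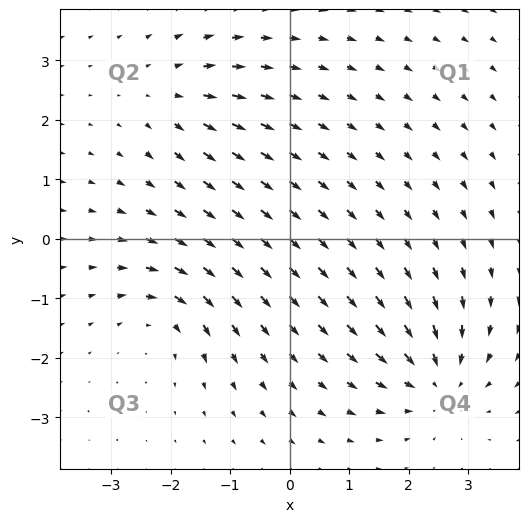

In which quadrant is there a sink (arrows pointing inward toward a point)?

Q4

The sink sits at approximately (2.5, -2.4), which lies in quadrant Q4. The divergence there is about -6, negative as expected for a sink.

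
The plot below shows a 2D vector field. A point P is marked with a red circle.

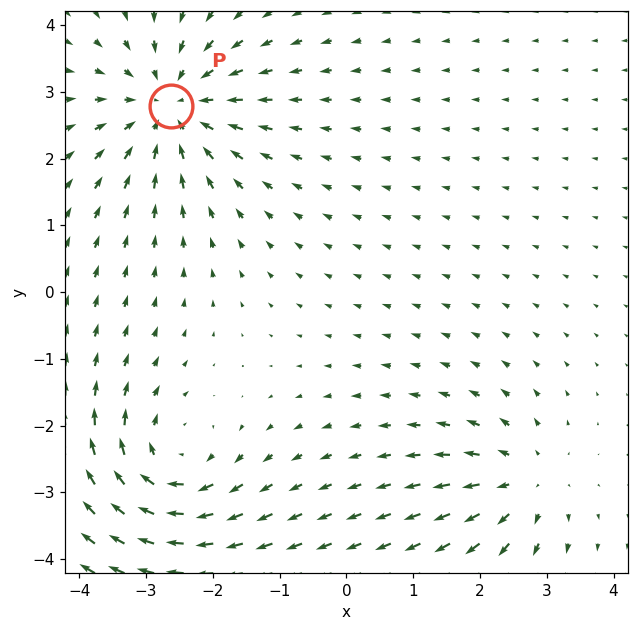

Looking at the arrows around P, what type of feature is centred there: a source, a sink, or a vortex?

At P (-2.6, 2.8) the arrows converge inward. Divergence about -4, curl ≈0 — negative divergence with near-zero curl is a sink.

sink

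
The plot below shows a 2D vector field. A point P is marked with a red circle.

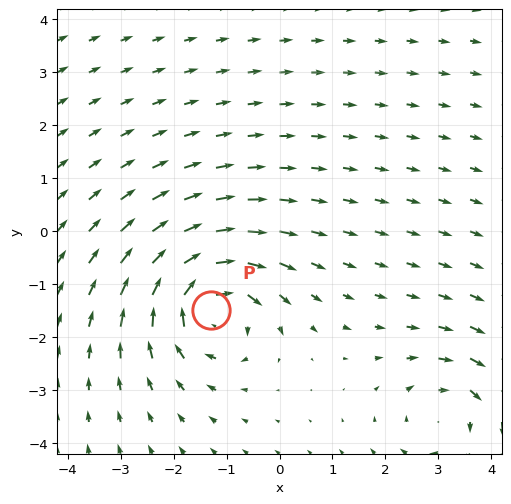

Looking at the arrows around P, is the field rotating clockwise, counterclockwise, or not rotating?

Near P at (-1.3, -1.5) the arrows circulate clockwise. The curl (z-component) there is about -6; negative curl means clockwise rotation.

clockwise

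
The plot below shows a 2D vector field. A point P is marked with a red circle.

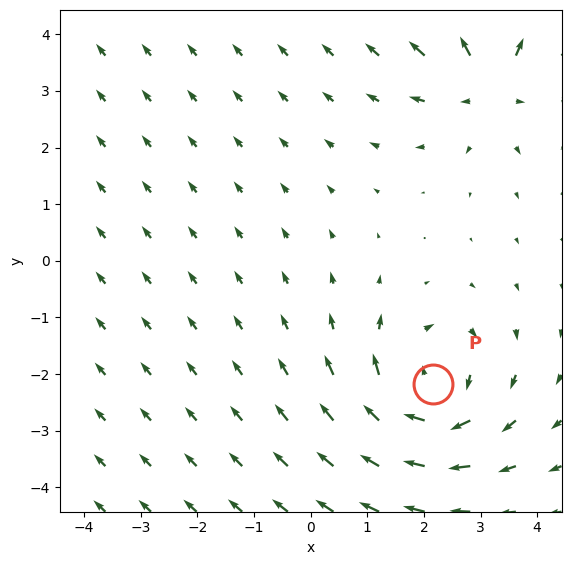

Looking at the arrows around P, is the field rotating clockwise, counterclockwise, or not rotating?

Near P at (2.2, -2.2) the arrows circulate clockwise. The curl (z-component) there is about -5; negative curl means clockwise rotation.

clockwise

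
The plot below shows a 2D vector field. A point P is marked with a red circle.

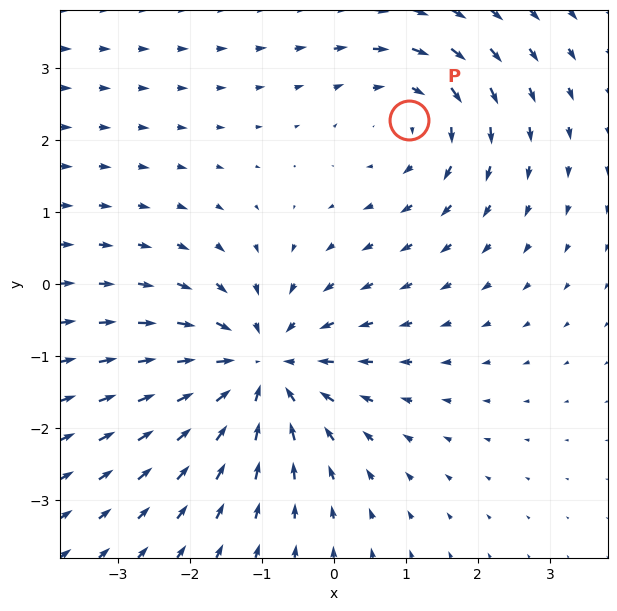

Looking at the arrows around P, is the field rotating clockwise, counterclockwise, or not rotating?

Near P at (1.0, 2.3) the arrows circulate clockwise. The curl (z-component) there is about -3; negative curl means clockwise rotation.

clockwise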